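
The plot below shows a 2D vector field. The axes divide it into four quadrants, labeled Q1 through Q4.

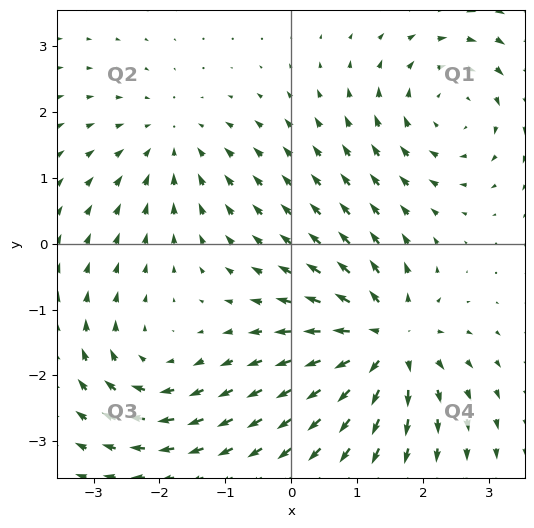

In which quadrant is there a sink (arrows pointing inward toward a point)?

Q2

The sink sits at approximately (-1.8, 1.6), which lies in quadrant Q2. The divergence there is about -3, negative as expected for a sink.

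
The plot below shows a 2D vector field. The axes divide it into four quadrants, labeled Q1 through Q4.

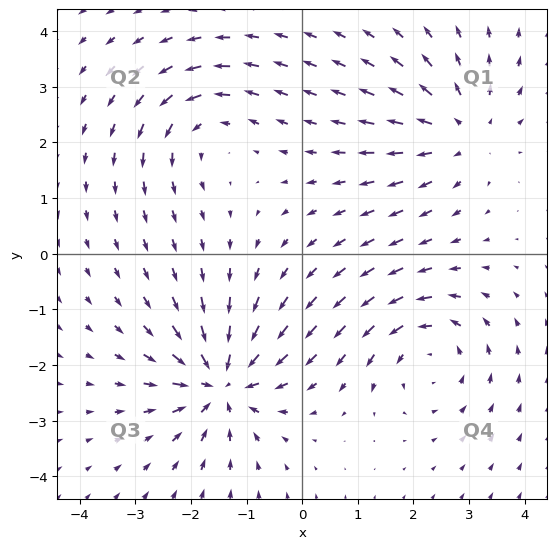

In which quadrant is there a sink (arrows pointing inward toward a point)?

The sink sits at approximately (-1.5, -2.3), which lies in quadrant Q3. The divergence there is about -6, negative as expected for a sink.

Q3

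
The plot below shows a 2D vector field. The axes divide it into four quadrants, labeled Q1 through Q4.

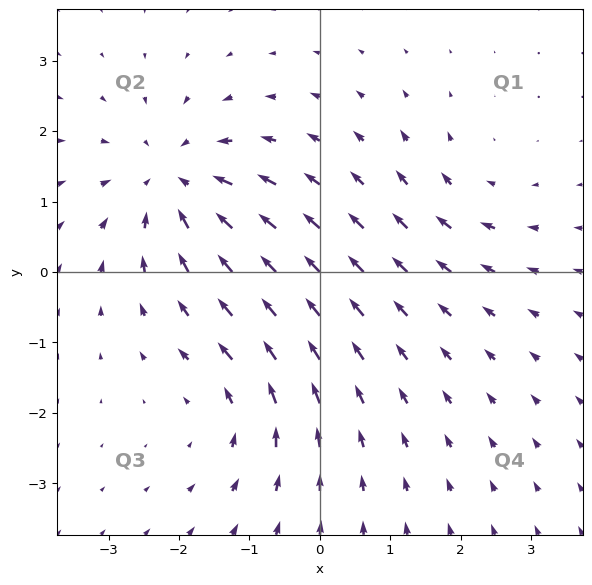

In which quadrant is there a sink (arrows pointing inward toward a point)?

Q2

The sink sits at approximately (-2.1, 1.3), which lies in quadrant Q2. The divergence there is about -5, negative as expected for a sink.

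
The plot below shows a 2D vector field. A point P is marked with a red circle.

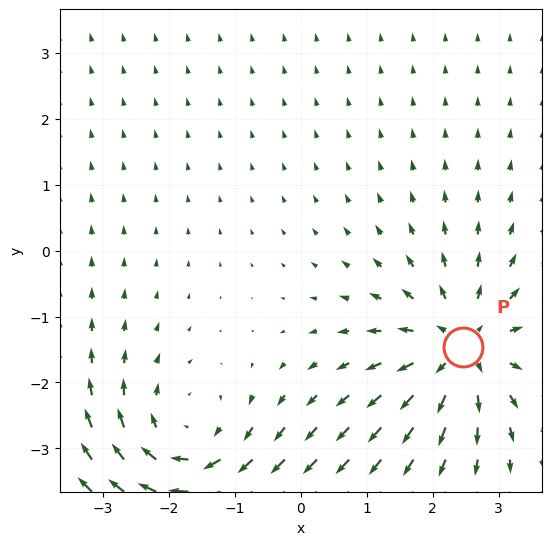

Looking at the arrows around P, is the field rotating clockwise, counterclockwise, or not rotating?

not rotating

Near P at (2.5, -1.5) the arrows show no circulation. The curl there is ≈0.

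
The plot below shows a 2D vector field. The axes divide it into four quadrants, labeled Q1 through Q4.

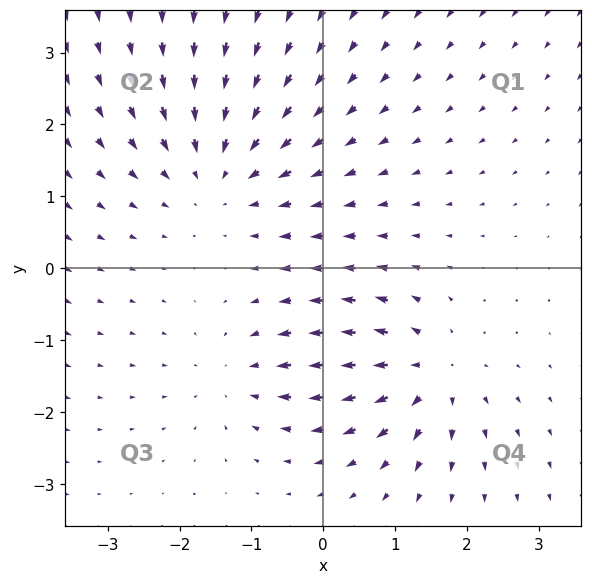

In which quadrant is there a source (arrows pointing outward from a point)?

Q4

The source sits at approximately (1.5, -1.5), which lies in quadrant Q4. The divergence there is about +5, positive as expected for a source.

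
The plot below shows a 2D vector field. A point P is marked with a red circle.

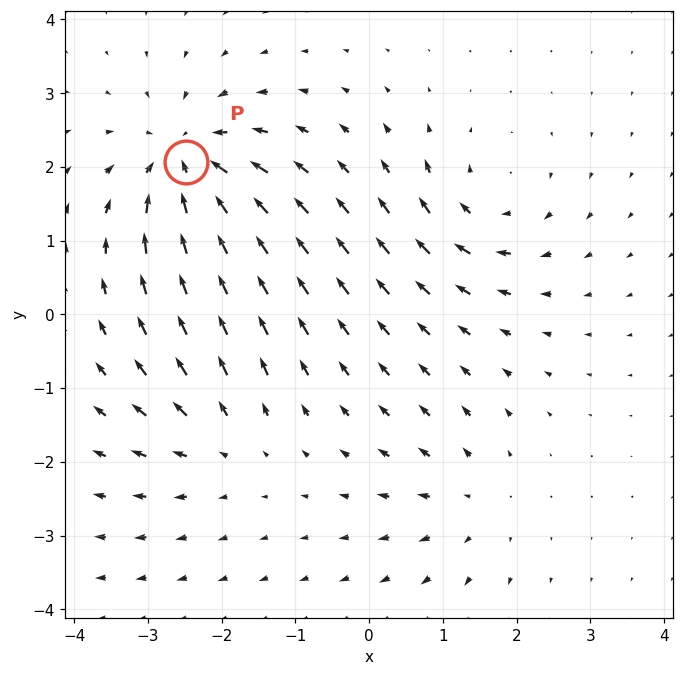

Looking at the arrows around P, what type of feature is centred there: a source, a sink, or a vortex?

At P (-2.5, 2.1) the arrows converge inward. Divergence about -6, curl ≈0 — negative divergence with near-zero curl is a sink.

sink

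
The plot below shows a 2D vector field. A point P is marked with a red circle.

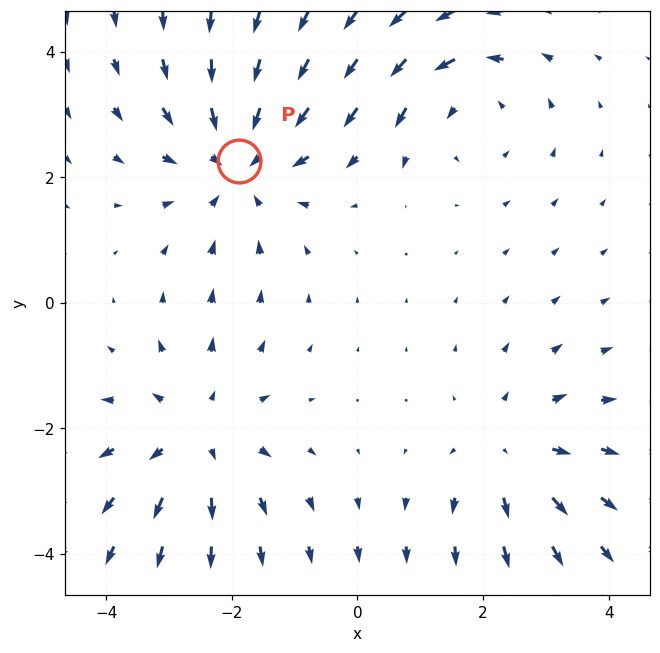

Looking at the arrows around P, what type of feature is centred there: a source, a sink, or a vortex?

sink

At P (-1.9, 2.3) the arrows converge inward. Divergence about -4, curl ≈0 — negative divergence with near-zero curl is a sink.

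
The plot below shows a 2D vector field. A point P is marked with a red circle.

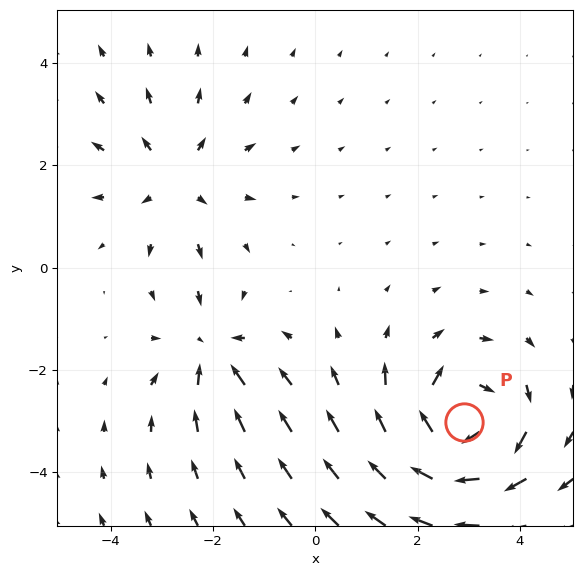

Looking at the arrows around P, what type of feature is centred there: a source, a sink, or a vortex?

At P (2.9, -3.0) the arrows circulate clockwise. Divergence ≈0, curl about -5 — near-zero divergence with nonzero curl is a vortex.

vortex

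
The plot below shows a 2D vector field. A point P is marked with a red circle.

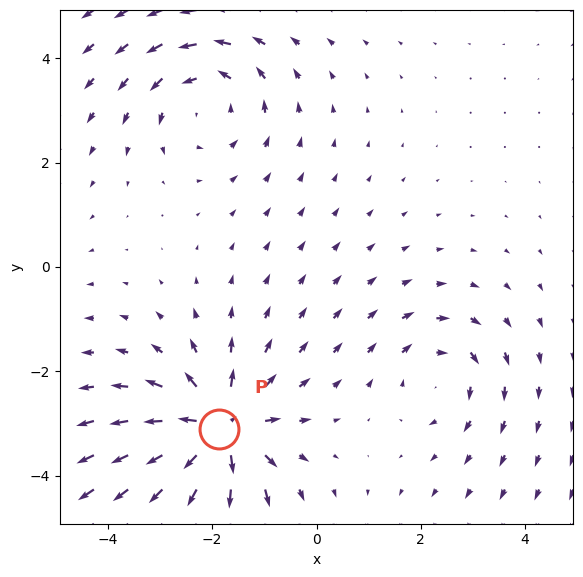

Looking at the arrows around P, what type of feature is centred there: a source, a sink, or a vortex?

source

At P (-1.9, -3.1) the arrows spread outward. Divergence about +6, curl ≈0 — positive divergence with near-zero curl is a source.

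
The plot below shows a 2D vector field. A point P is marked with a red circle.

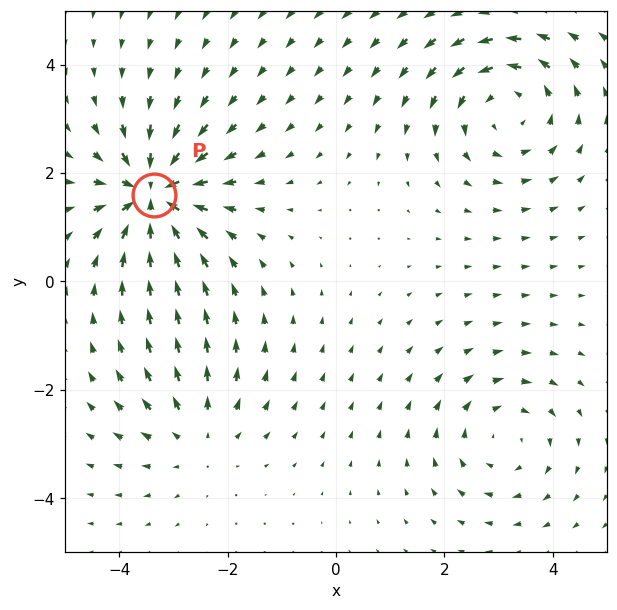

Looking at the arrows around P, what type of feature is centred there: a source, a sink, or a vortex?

sink

At P (-3.4, 1.6) the arrows converge inward. Divergence about -6, curl ≈0 — negative divergence with near-zero curl is a sink.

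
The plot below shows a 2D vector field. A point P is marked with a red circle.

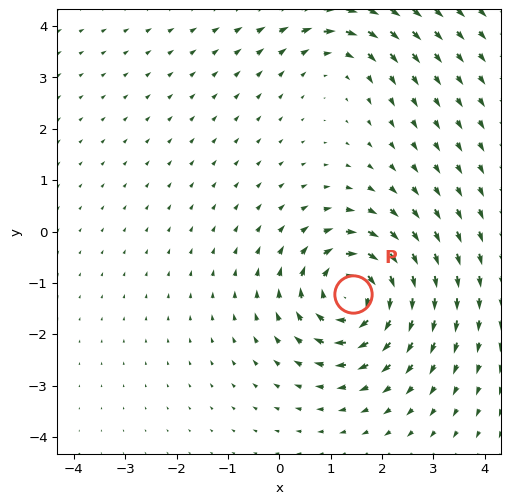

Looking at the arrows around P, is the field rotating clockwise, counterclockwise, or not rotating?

clockwise

Near P at (1.4, -1.2) the arrows circulate clockwise. The curl (z-component) there is about -5; negative curl means clockwise rotation.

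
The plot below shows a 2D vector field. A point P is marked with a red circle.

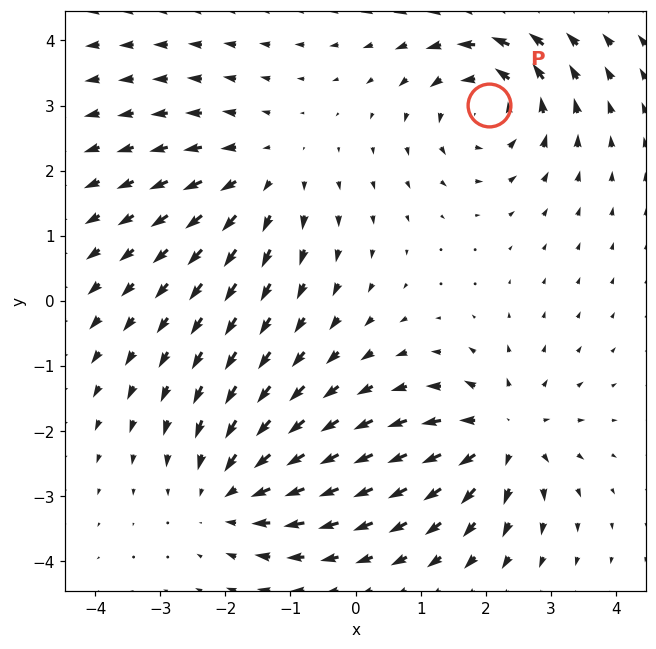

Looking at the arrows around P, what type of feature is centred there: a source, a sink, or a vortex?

vortex

At P (2.0, 3.0) the arrows circulate counterclockwise. Divergence ≈0, curl about +4 — near-zero divergence with nonzero curl is a vortex.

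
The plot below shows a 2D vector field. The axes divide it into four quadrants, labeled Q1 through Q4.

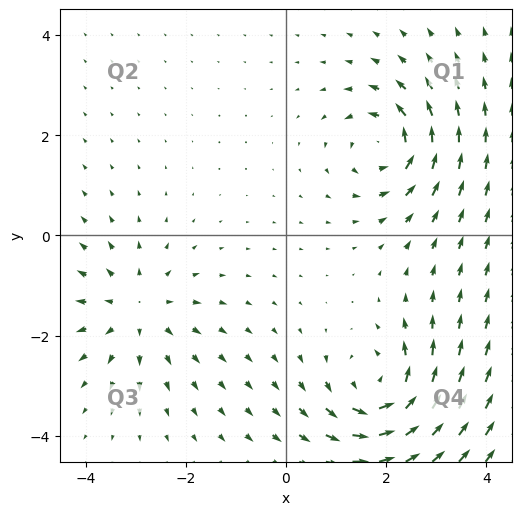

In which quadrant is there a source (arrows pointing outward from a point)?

The source sits at approximately (-3.0, -1.5), which lies in quadrant Q3. The divergence there is about +4, positive as expected for a source.

Q3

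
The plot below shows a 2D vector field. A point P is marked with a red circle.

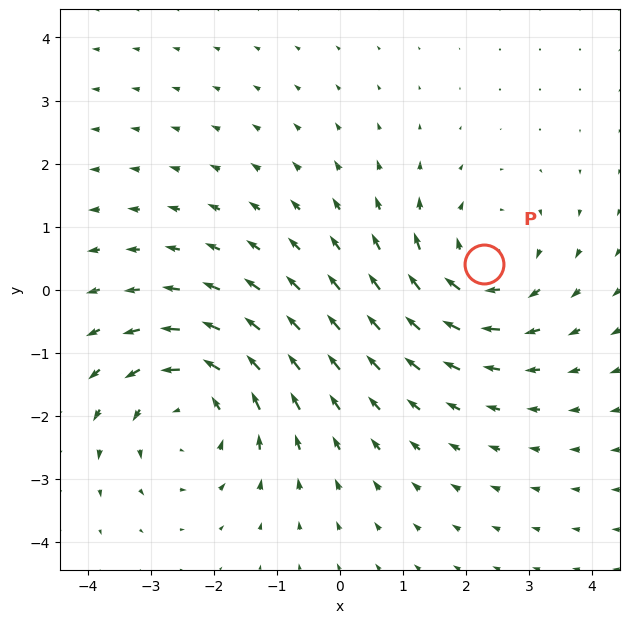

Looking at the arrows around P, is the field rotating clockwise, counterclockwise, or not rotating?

clockwise

Near P at (2.3, 0.4) the arrows circulate clockwise. The curl (z-component) there is about -3; negative curl means clockwise rotation.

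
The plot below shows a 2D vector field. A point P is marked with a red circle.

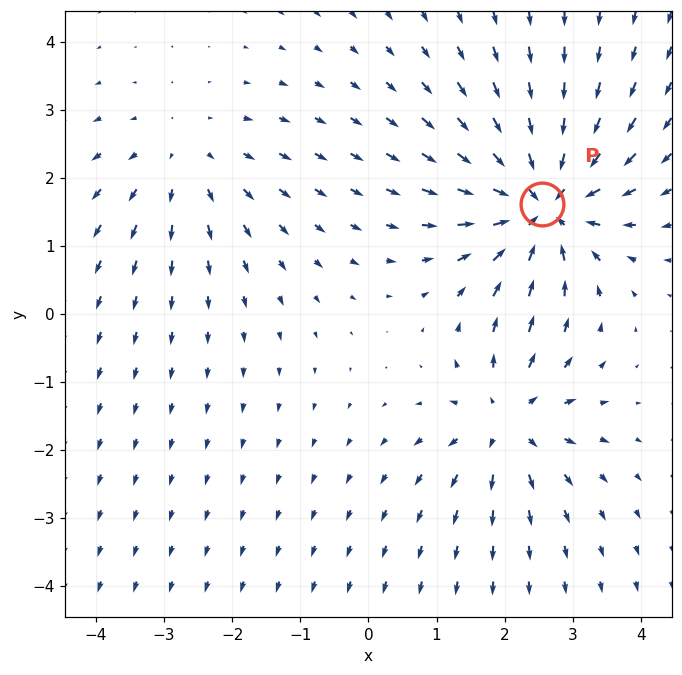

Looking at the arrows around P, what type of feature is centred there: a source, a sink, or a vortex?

sink

At P (2.5, 1.6) the arrows converge inward. Divergence about -6, curl ≈0 — negative divergence with near-zero curl is a sink.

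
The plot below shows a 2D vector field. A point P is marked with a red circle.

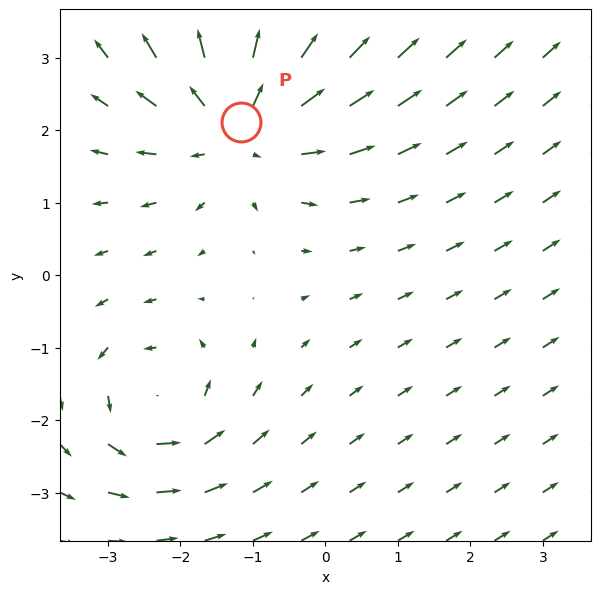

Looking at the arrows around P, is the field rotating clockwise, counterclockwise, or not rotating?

Near P at (-1.2, 2.1) the arrows show no circulation. The curl there is ≈0.

not rotating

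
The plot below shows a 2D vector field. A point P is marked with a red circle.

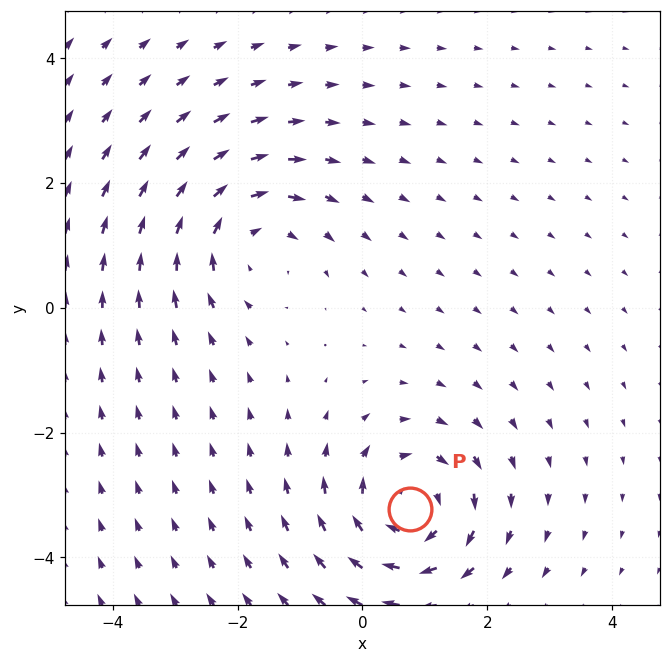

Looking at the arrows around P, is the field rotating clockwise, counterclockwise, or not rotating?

clockwise

Near P at (0.8, -3.2) the arrows circulate clockwise. The curl (z-component) there is about -4; negative curl means clockwise rotation.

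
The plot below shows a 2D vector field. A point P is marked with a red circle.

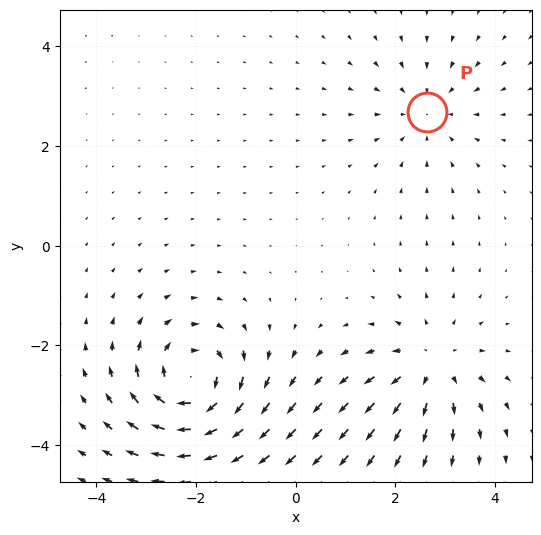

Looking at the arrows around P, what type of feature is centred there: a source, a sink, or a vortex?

At P (2.6, 2.7) the arrows converge inward. Divergence about -3, curl ≈0 — negative divergence with near-zero curl is a sink.

sink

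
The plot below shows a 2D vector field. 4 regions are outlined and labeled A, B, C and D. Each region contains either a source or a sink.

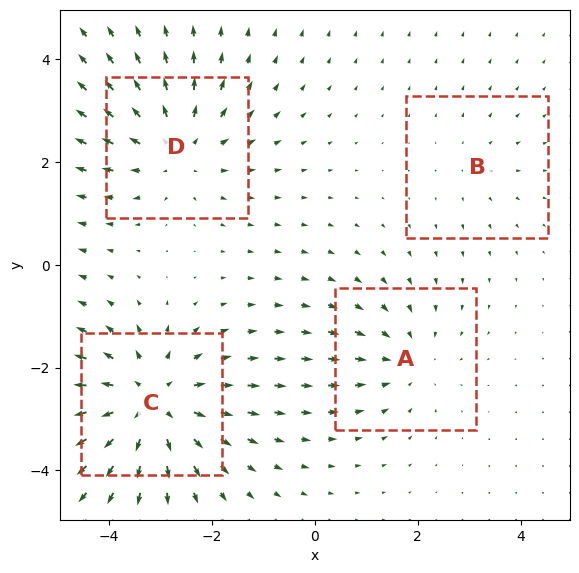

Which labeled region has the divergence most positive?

C

Divergence at each region's feature centre — A: about -3, B: about +2, C: about +5, D: about +4. Region C is most positive.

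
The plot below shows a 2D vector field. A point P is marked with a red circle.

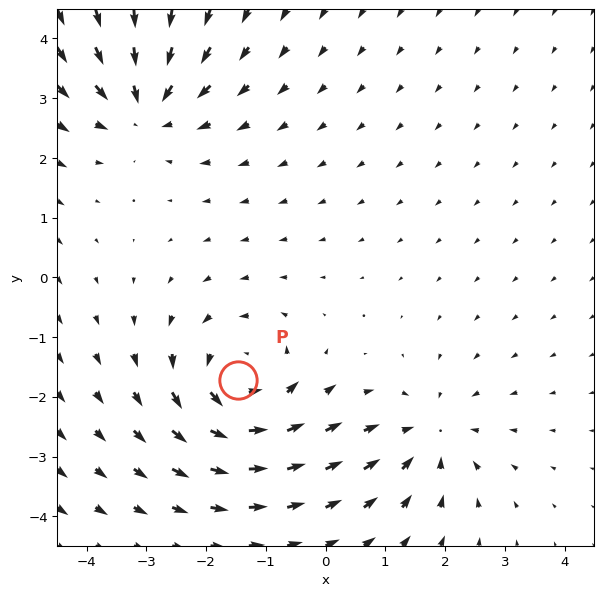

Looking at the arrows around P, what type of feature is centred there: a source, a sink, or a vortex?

vortex

At P (-1.5, -1.7) the arrows circulate counterclockwise. Divergence ≈0, curl about +6 — near-zero divergence with nonzero curl is a vortex.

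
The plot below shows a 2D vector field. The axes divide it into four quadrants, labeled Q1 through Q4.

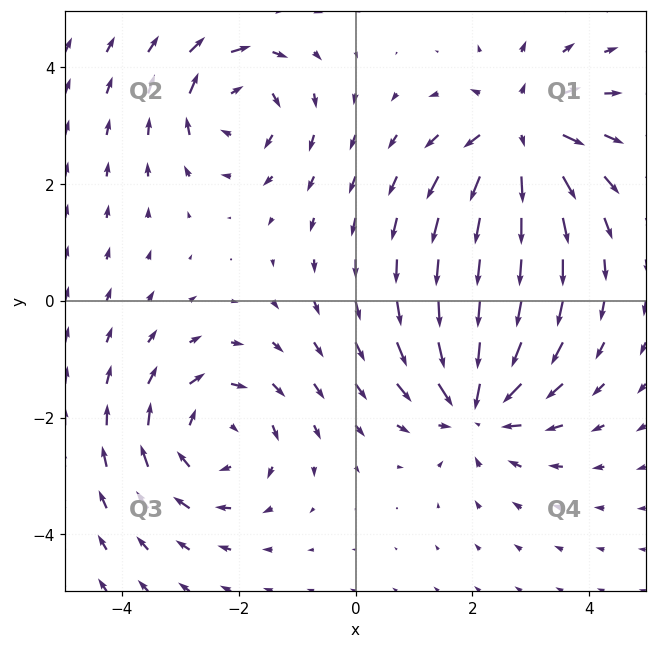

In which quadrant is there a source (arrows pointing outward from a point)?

The source sits at approximately (2.8, 2.9), which lies in quadrant Q1. The divergence there is about +5, positive as expected for a source.

Q1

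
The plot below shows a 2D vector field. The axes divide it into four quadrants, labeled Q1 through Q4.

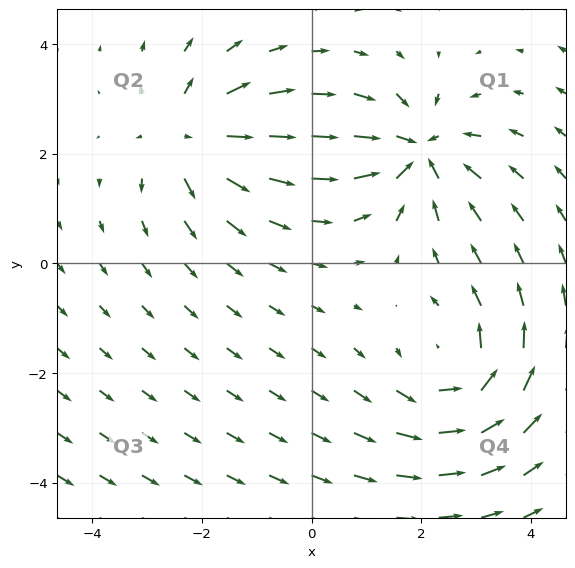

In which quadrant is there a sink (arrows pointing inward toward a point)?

The sink sits at approximately (1.9, 2.0), which lies in quadrant Q1. The divergence there is about -5, negative as expected for a sink.

Q1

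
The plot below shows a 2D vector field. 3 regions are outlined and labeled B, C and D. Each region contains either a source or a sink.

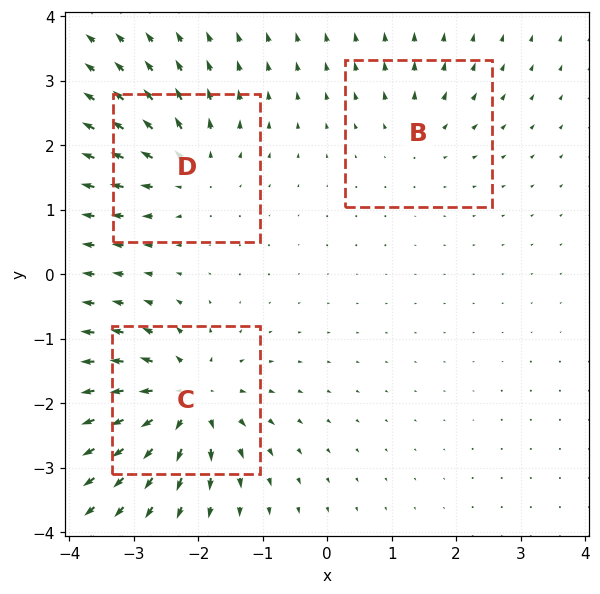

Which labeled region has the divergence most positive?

Divergence at each region's feature centre — B: about +3, C: about +6, D: about +4. Region C is most positive.

C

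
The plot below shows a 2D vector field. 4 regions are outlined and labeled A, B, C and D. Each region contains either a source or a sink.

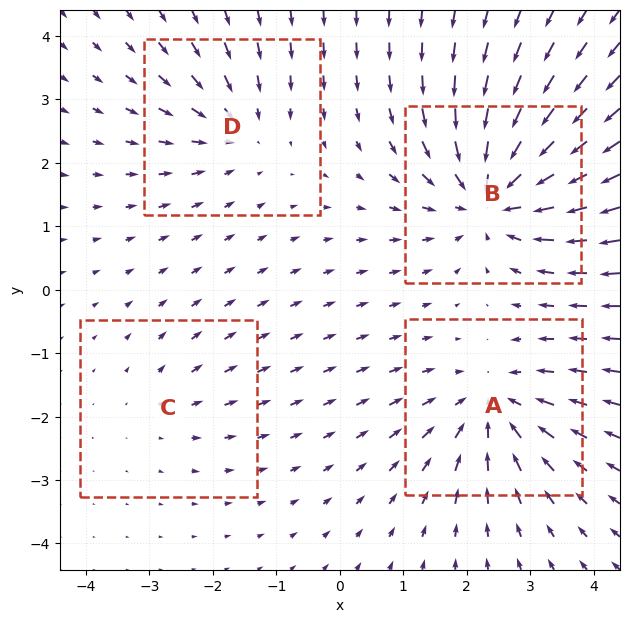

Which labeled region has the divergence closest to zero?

C

Divergence at each region's feature centre — A: about -5, B: about -7, C: about +2, D: about -4. Region C is closest to zero.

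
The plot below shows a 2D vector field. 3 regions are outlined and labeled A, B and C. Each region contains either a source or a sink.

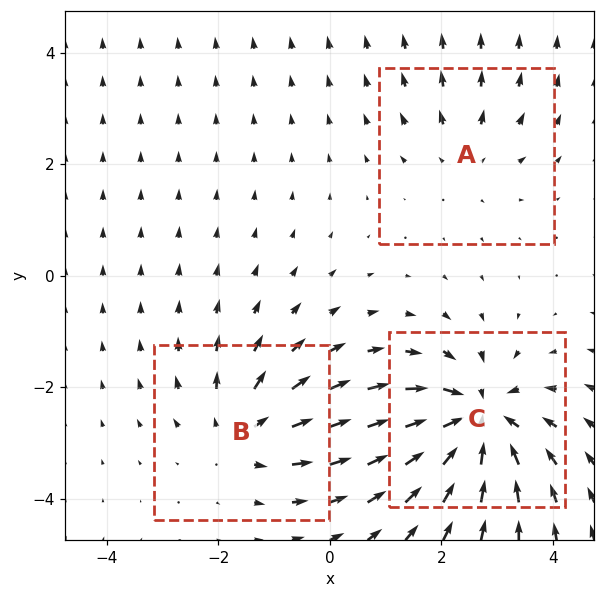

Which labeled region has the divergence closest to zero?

Divergence at each region's feature centre — A: about +2, B: about +3, C: about -6. Region A is closest to zero.

A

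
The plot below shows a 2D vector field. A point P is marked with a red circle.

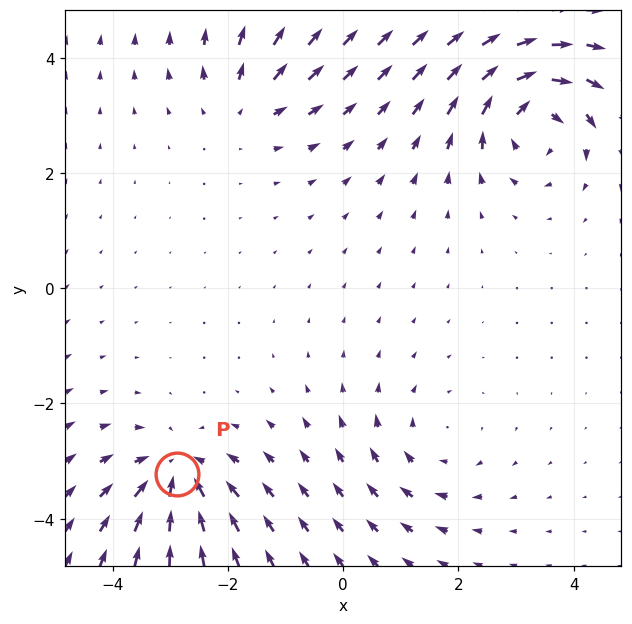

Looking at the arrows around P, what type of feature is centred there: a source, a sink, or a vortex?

sink

At P (-2.9, -3.2) the arrows converge inward. Divergence about -5, curl ≈0 — negative divergence with near-zero curl is a sink.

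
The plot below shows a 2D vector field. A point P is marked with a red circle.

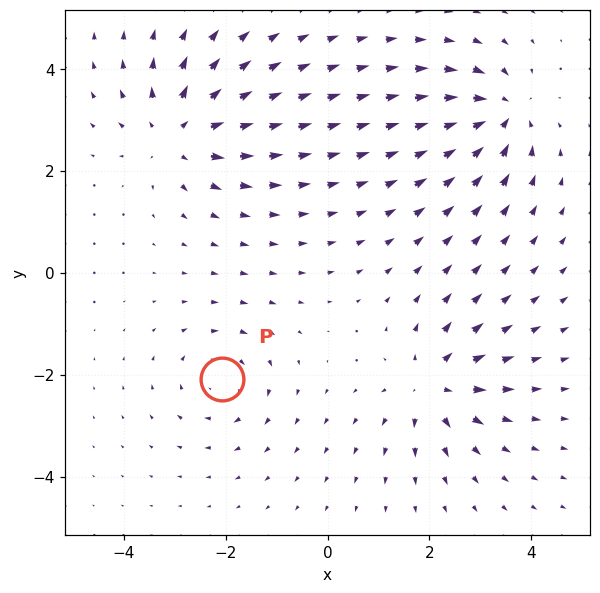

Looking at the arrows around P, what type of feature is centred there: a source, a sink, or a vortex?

At P (-2.1, -2.1) the arrows circulate clockwise. Divergence ≈0, curl about -4 — near-zero divergence with nonzero curl is a vortex.

vortex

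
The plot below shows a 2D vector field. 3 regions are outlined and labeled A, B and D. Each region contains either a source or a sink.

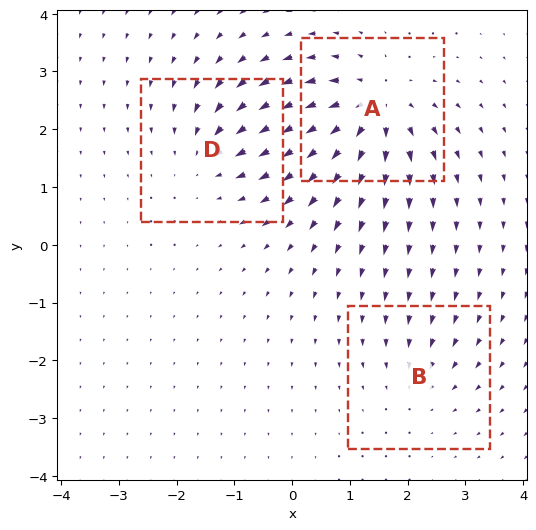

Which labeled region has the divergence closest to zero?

Divergence at each region's feature centre — A: about +5, B: about -2, D: about -3. Region B is closest to zero.

B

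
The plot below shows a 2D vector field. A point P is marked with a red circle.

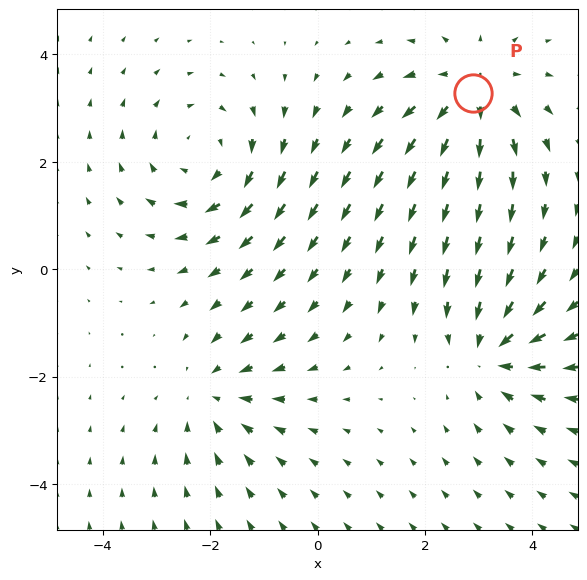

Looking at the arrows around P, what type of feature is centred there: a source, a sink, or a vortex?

At P (2.9, 3.3) the arrows spread outward. Divergence about +3, curl ≈0 — positive divergence with near-zero curl is a source.

source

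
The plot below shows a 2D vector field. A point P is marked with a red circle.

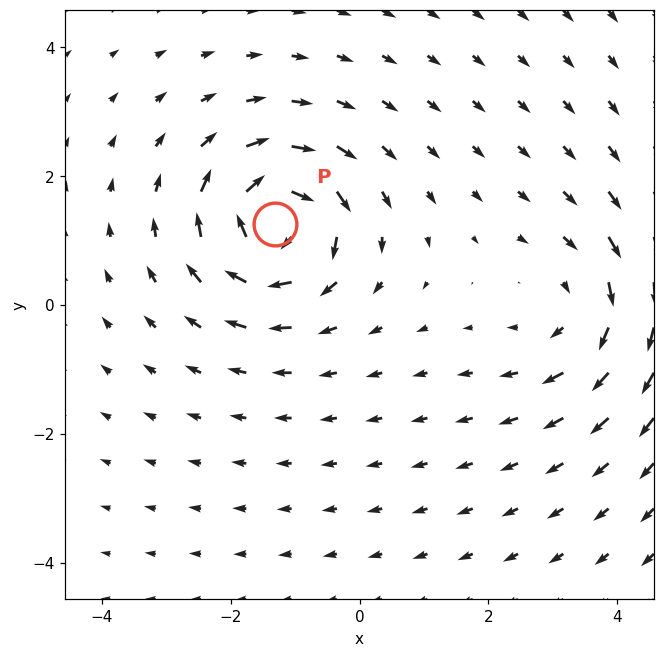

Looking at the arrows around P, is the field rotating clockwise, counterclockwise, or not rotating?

Near P at (-1.3, 1.3) the arrows circulate clockwise. The curl (z-component) there is about -7; negative curl means clockwise rotation.

clockwise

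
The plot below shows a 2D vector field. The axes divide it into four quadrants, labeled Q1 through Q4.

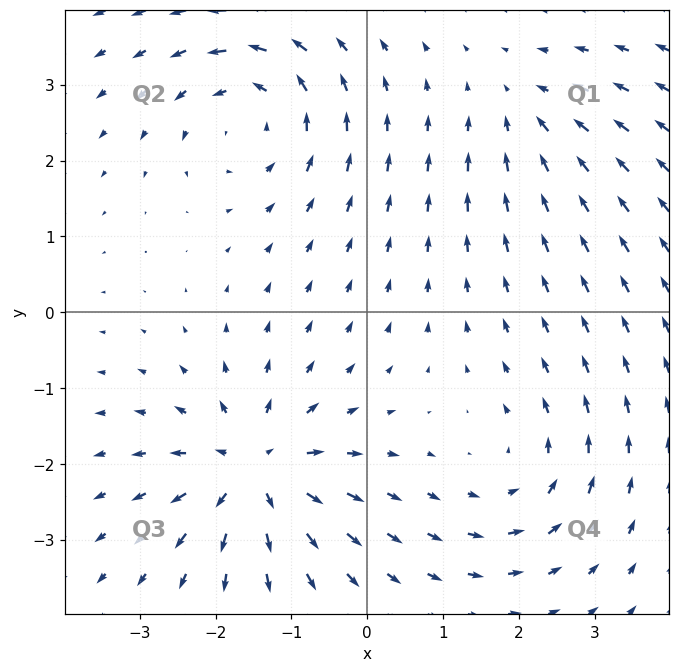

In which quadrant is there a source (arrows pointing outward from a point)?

The source sits at approximately (-1.5, -2.1), which lies in quadrant Q3. The divergence there is about +6, positive as expected for a source.

Q3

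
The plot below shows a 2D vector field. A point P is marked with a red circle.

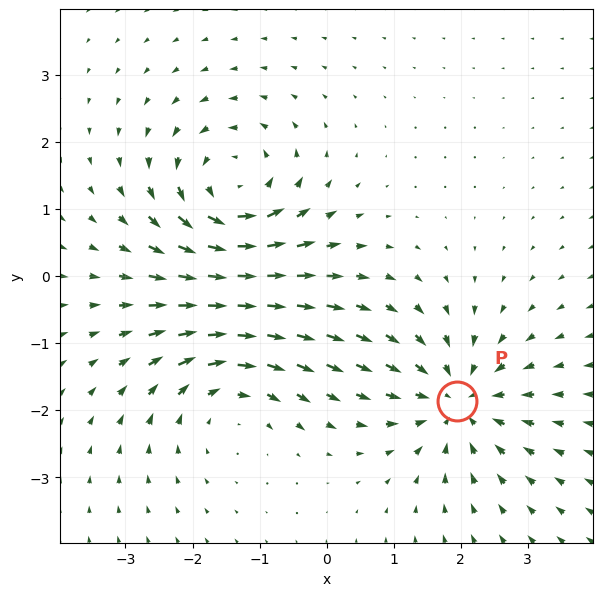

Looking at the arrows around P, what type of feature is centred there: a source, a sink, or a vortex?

At P (1.9, -1.9) the arrows converge inward. Divergence about -4, curl ≈0 — negative divergence with near-zero curl is a sink.

sink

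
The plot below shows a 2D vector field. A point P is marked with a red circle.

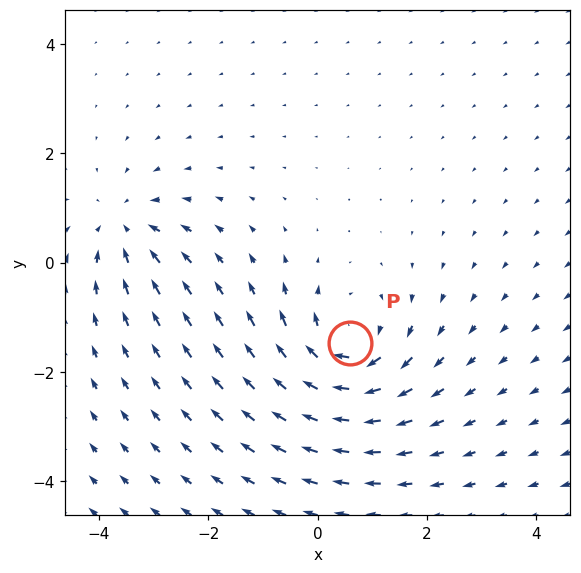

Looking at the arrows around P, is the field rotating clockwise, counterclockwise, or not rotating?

Near P at (0.6, -1.5) the arrows circulate clockwise. The curl (z-component) there is about -4; negative curl means clockwise rotation.

clockwise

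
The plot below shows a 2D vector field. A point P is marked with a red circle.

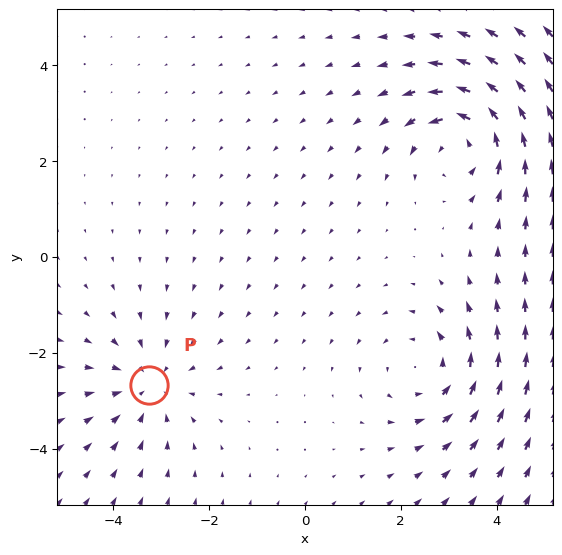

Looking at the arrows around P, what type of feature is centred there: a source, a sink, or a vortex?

sink

At P (-3.3, -2.7) the arrows converge inward. Divergence about -2, curl ≈0 — negative divergence with near-zero curl is a sink.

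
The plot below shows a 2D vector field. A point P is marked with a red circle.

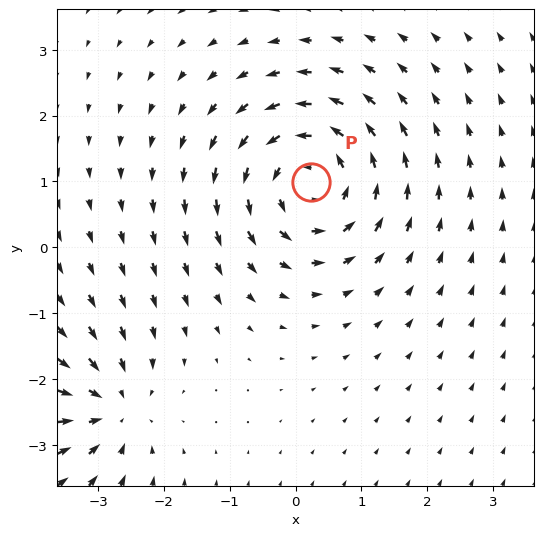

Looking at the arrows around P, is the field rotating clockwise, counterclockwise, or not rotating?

Near P at (0.2, 1.0) the arrows circulate counterclockwise. The curl (z-component) there is about +4; positive curl means counterclockwise rotation.

counterclockwise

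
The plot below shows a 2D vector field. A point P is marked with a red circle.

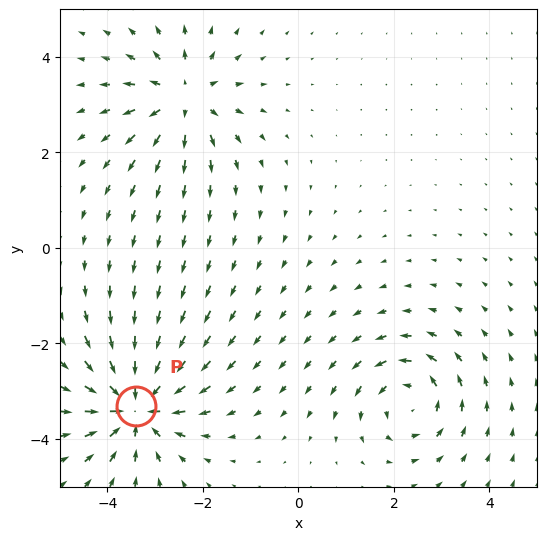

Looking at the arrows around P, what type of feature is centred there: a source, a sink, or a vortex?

At P (-3.4, -3.3) the arrows converge inward. Divergence about -6, curl ≈0 — negative divergence with near-zero curl is a sink.

sink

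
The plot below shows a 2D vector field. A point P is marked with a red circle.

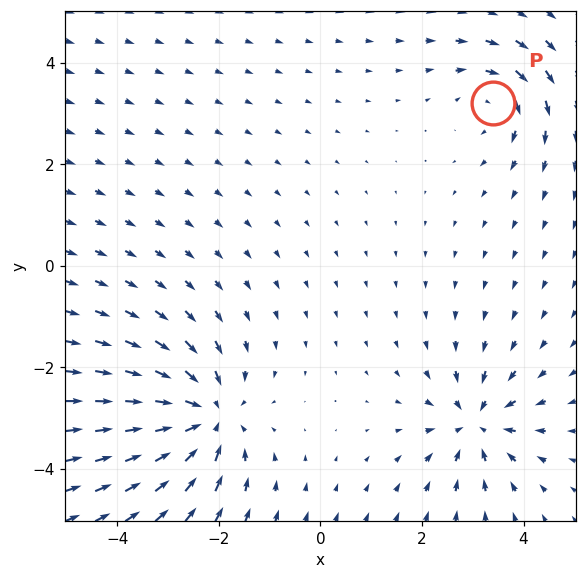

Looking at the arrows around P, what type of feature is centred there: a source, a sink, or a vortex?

At P (3.4, 3.2) the arrows circulate clockwise. Divergence ≈0, curl about -3 — near-zero divergence with nonzero curl is a vortex.

vortex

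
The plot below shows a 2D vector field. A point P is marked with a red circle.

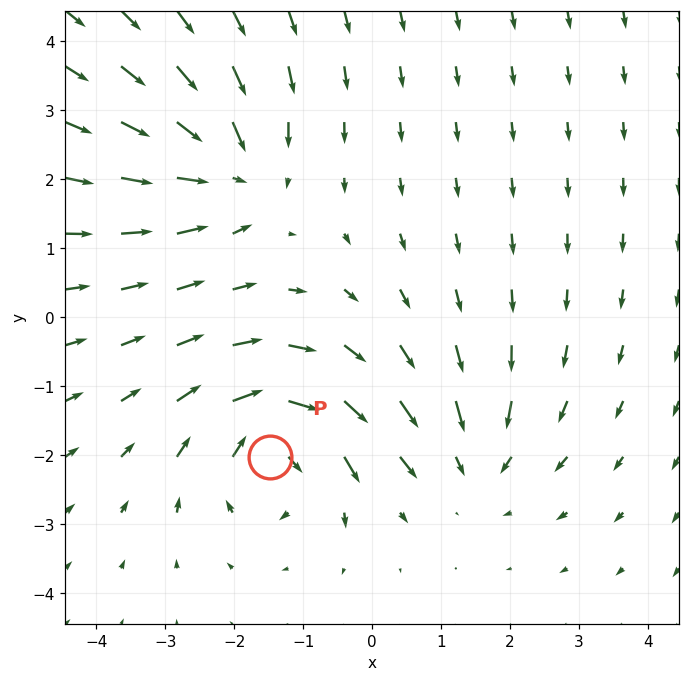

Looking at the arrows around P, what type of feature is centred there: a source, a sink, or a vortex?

At P (-1.5, -2.0) the arrows circulate clockwise. Divergence ≈0, curl about -6 — near-zero divergence with nonzero curl is a vortex.

vortex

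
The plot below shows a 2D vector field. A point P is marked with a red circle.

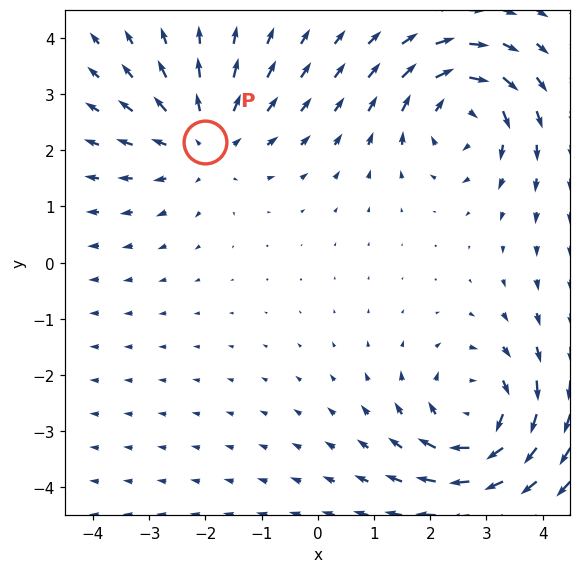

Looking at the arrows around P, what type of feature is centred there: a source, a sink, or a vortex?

At P (-2.0, 2.2) the arrows spread outward. Divergence about +2, curl ≈0 — positive divergence with near-zero curl is a source.

source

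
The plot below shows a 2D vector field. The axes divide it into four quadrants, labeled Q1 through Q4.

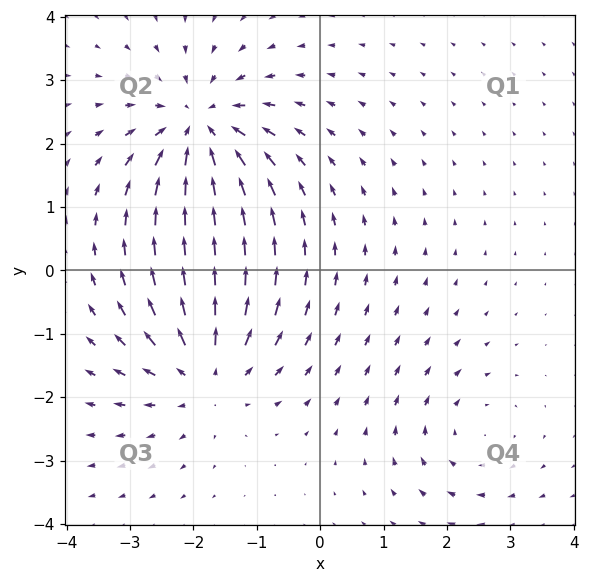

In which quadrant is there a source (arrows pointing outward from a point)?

The source sits at approximately (-1.8, -1.6), which lies in quadrant Q3. The divergence there is about +4, positive as expected for a source.

Q3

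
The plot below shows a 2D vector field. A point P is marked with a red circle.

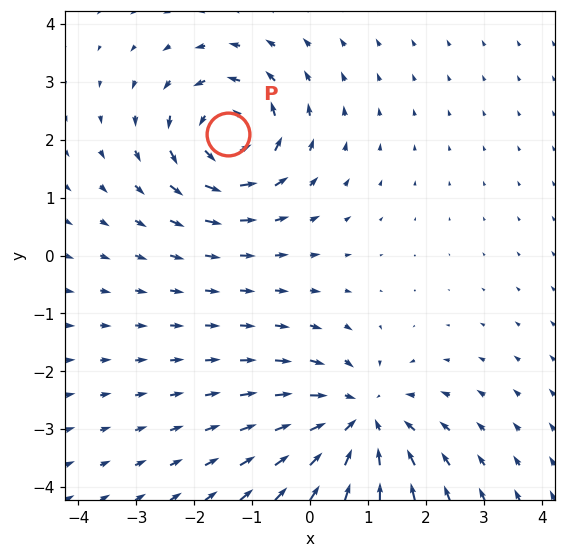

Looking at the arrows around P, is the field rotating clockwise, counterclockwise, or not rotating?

counterclockwise

Near P at (-1.4, 2.1) the arrows circulate counterclockwise. The curl (z-component) there is about +4; positive curl means counterclockwise rotation.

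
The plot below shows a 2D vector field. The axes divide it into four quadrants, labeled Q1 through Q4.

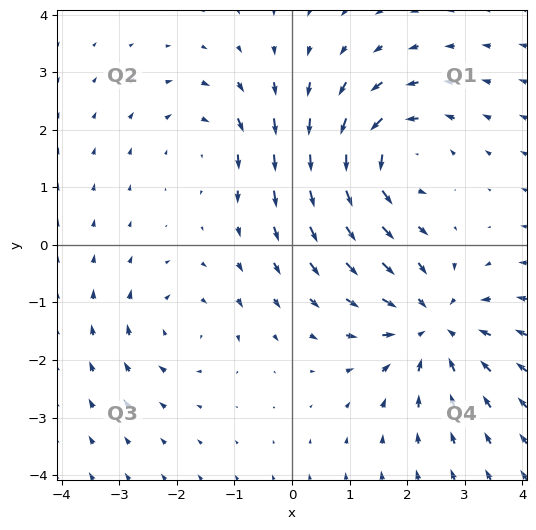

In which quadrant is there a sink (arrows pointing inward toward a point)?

The sink sits at approximately (2.4, -1.4), which lies in quadrant Q4. The divergence there is about -5, negative as expected for a sink.

Q4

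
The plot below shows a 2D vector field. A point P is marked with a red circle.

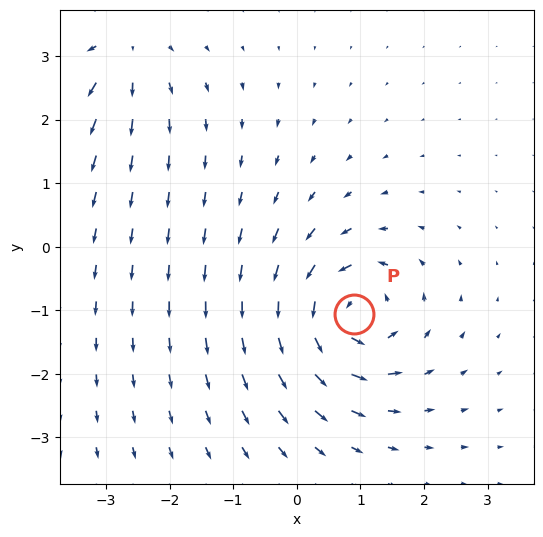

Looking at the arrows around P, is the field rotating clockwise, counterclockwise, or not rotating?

Near P at (0.9, -1.1) the arrows circulate counterclockwise. The curl (z-component) there is about +6; positive curl means counterclockwise rotation.

counterclockwise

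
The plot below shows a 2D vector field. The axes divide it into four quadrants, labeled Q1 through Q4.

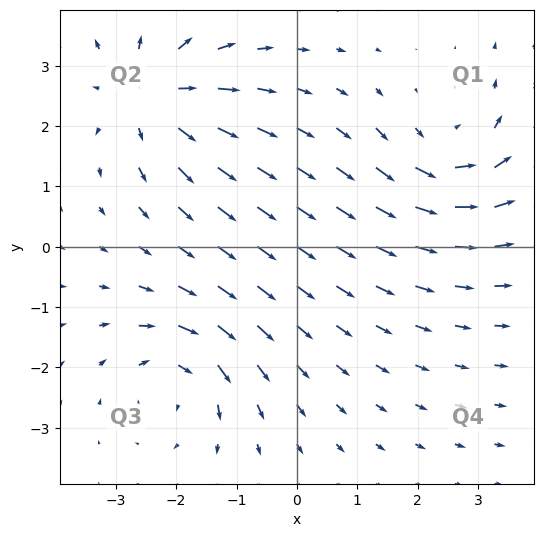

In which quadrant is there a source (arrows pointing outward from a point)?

The source sits at approximately (-2.4, 2.5), which lies in quadrant Q2. The divergence there is about +5, positive as expected for a source.

Q2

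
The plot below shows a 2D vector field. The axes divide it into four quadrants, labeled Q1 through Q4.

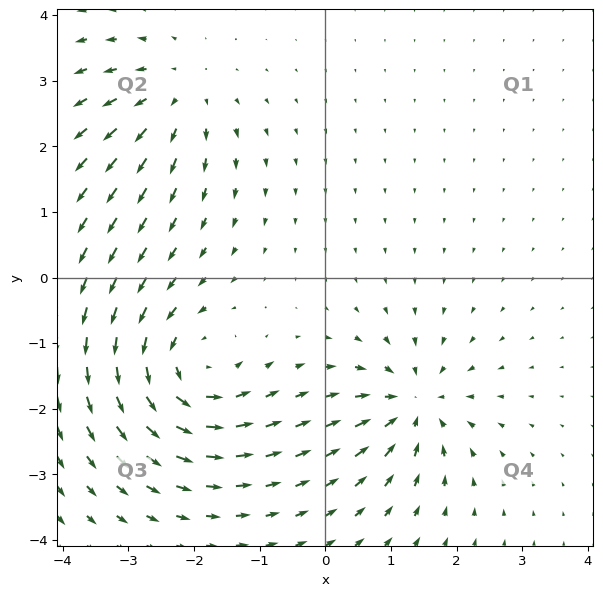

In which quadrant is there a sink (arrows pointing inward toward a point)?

Q4

The sink sits at approximately (1.3, -1.9), which lies in quadrant Q4. The divergence there is about -5, negative as expected for a sink.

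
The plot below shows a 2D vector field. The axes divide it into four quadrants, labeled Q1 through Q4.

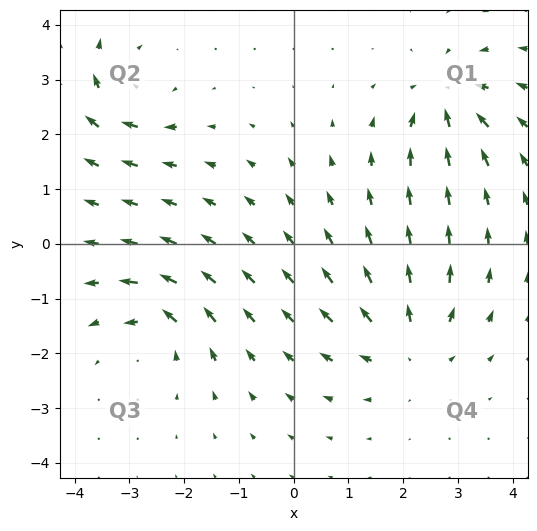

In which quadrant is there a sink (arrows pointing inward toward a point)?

Q1

The sink sits at approximately (2.8, 2.6), which lies in quadrant Q1. The divergence there is about -5, negative as expected for a sink.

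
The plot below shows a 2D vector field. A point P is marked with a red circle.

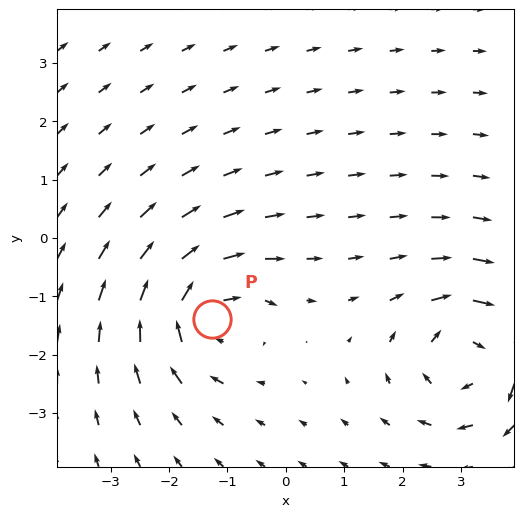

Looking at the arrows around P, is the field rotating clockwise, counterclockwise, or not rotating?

clockwise

Near P at (-1.3, -1.4) the arrows circulate clockwise. The curl (z-component) there is about -5; negative curl means clockwise rotation.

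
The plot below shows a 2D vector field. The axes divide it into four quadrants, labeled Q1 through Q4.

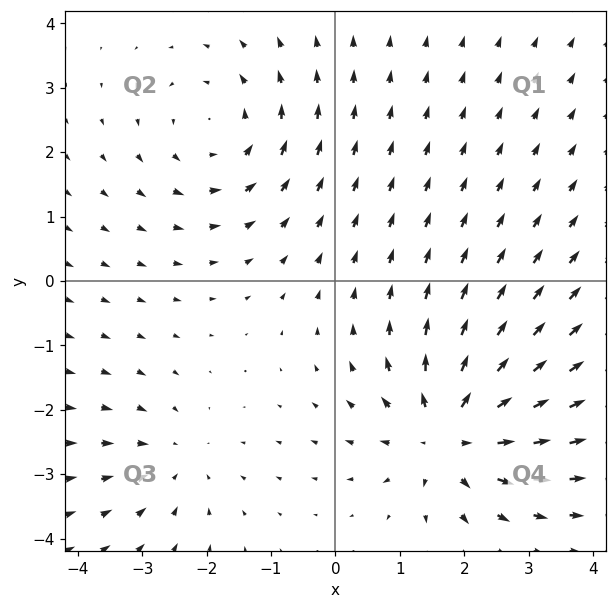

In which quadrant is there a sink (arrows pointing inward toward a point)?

Q3

The sink sits at approximately (-2.5, -2.8), which lies in quadrant Q3. The divergence there is about -3, negative as expected for a sink.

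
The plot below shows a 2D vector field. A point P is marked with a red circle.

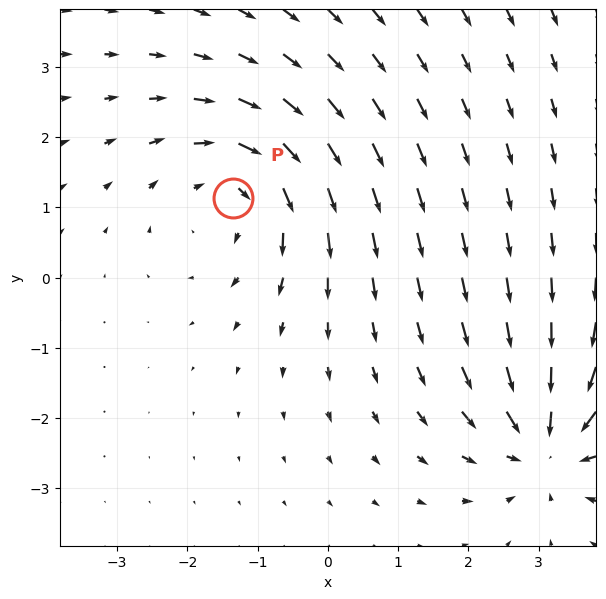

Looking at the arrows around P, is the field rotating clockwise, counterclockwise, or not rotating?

clockwise

Near P at (-1.4, 1.1) the arrows circulate clockwise. The curl (z-component) there is about -3; negative curl means clockwise rotation.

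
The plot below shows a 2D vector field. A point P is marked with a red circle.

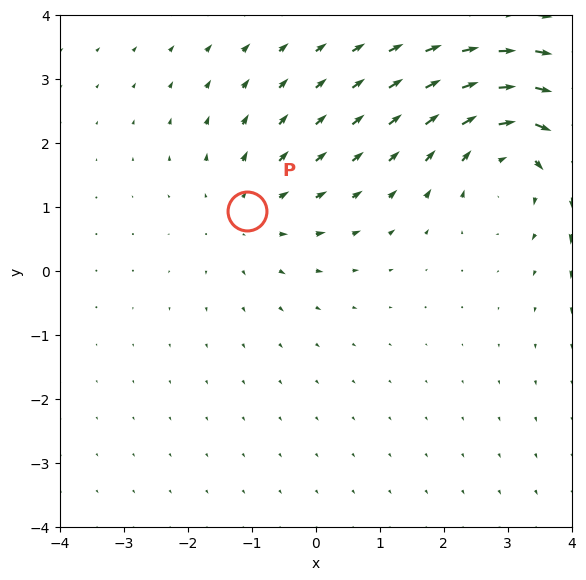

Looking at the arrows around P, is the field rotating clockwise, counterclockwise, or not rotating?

Near P at (-1.1, 0.9) the arrows show no circulation. The curl there is ≈0.

not rotating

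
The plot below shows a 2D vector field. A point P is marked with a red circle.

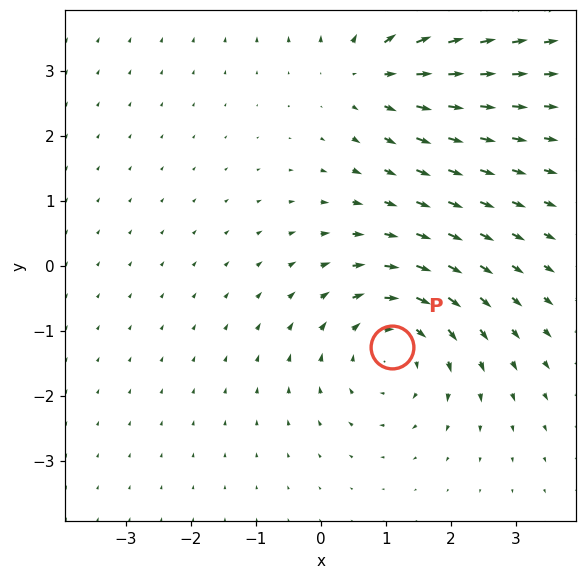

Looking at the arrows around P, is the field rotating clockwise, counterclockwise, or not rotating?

Near P at (1.1, -1.2) the arrows circulate clockwise. The curl (z-component) there is about -3; negative curl means clockwise rotation.

clockwise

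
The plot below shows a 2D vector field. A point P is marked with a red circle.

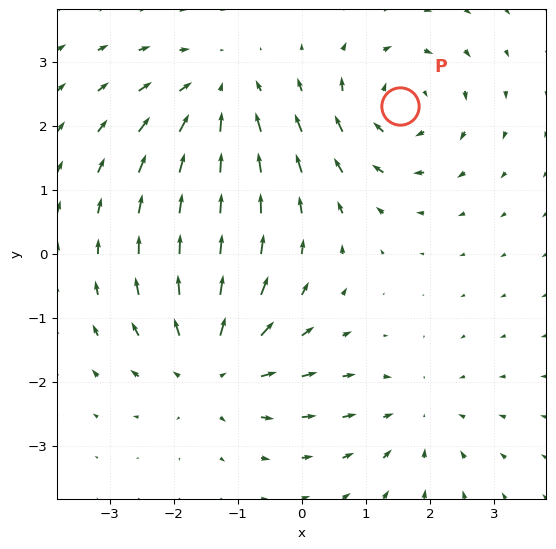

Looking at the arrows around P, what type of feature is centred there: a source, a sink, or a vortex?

At P (1.5, 2.3) the arrows circulate clockwise. Divergence ≈0, curl about -5 — near-zero divergence with nonzero curl is a vortex.

vortex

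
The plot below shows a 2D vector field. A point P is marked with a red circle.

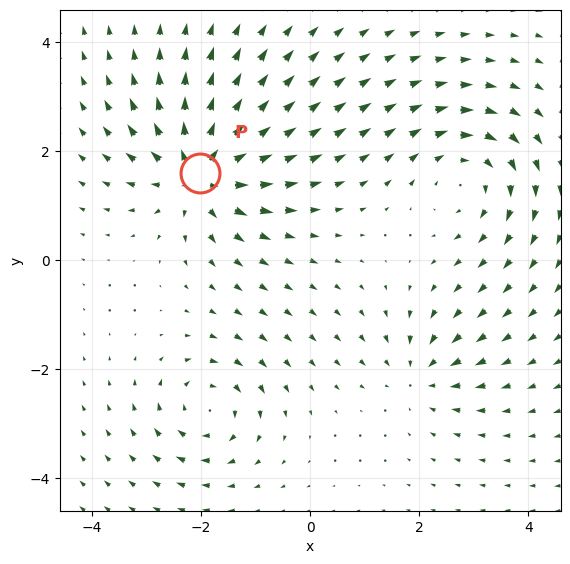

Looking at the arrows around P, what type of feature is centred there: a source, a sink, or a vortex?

At P (-2.0, 1.6) the arrows spread outward. Divergence about +6, curl ≈0 — positive divergence with near-zero curl is a source.

source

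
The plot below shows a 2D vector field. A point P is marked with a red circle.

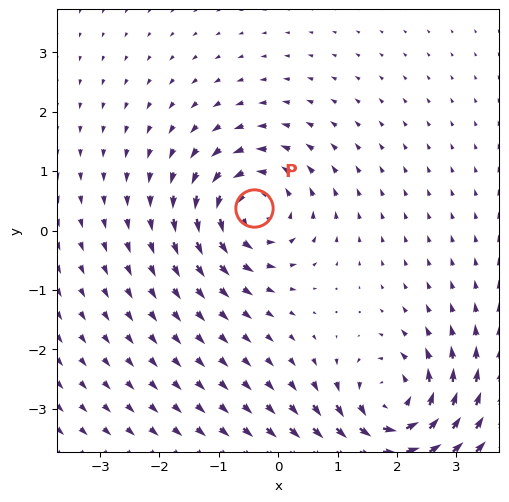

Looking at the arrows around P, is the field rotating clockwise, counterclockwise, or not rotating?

Near P at (-0.4, 0.4) the arrows circulate counterclockwise. The curl (z-component) there is about +4; positive curl means counterclockwise rotation.

counterclockwise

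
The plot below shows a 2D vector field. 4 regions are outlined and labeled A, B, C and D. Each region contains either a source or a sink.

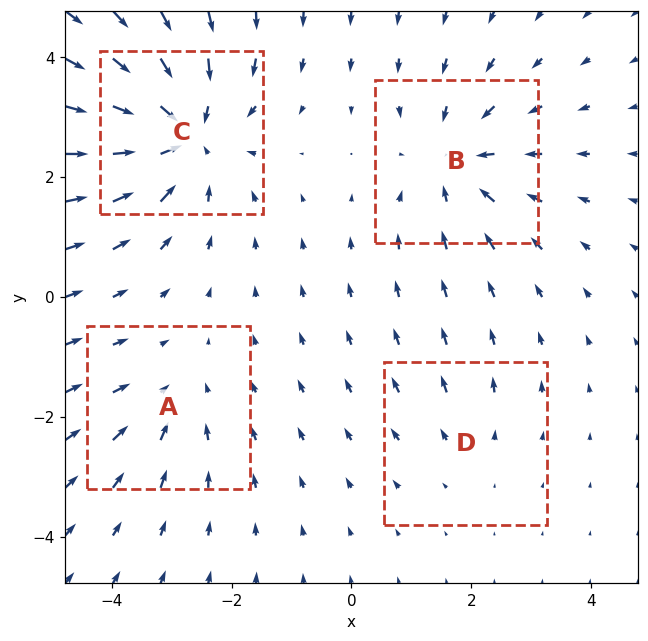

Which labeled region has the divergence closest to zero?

D

Divergence at each region's feature centre — A: about -3, B: about -5, C: about -7, D: about +2. Region D is closest to zero.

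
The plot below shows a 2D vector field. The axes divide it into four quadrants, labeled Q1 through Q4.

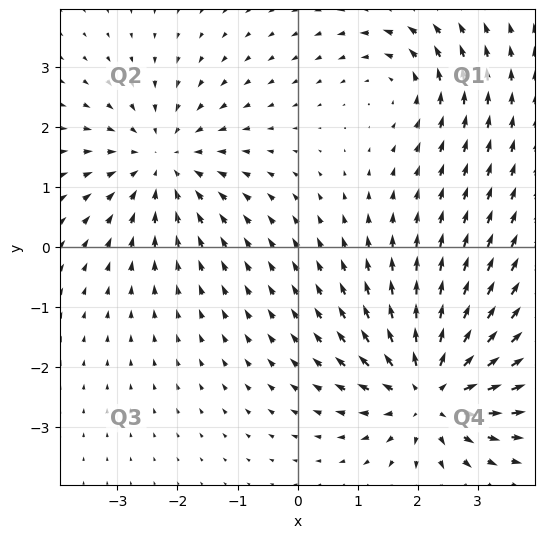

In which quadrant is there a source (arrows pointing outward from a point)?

The source sits at approximately (2.2, -2.4), which lies in quadrant Q4. The divergence there is about +5, positive as expected for a source.

Q4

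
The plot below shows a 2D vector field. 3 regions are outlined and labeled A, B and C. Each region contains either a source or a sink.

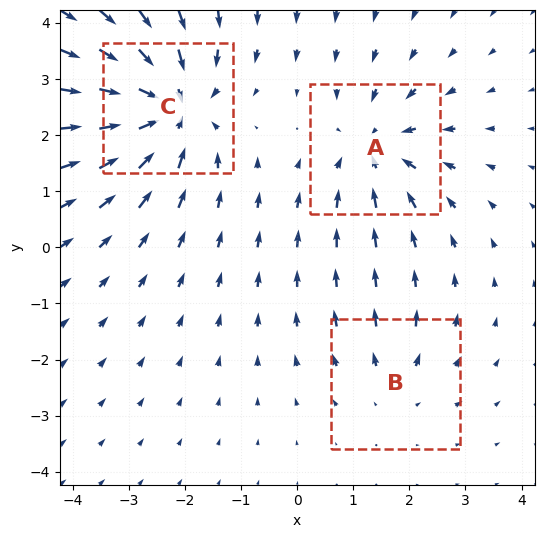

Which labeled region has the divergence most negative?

C

Divergence at each region's feature centre — A: about -3, B: about +2, C: about -5. Region C is most negative.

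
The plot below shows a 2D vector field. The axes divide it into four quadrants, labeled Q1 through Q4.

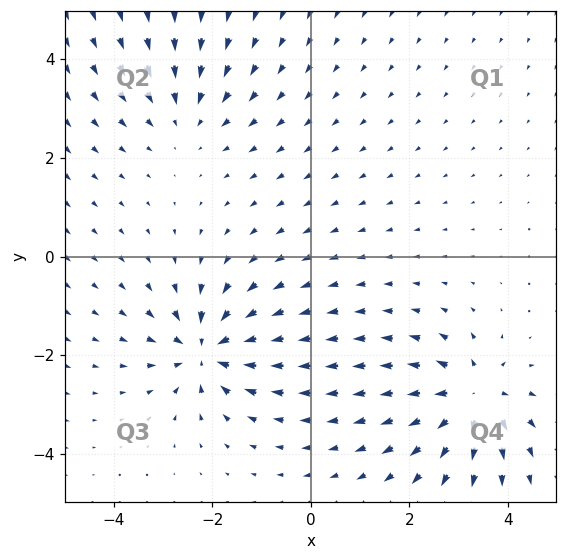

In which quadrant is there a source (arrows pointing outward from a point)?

Q4

The source sits at approximately (3.3, -2.9), which lies in quadrant Q4. The divergence there is about +6, positive as expected for a source.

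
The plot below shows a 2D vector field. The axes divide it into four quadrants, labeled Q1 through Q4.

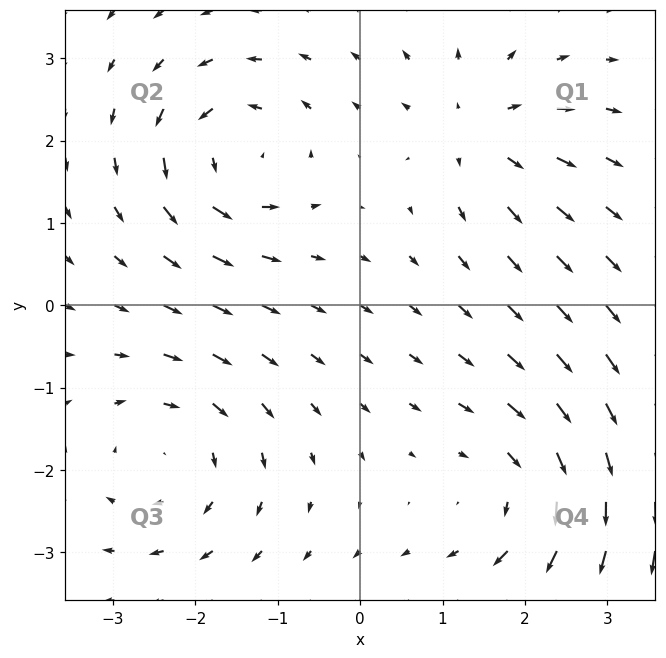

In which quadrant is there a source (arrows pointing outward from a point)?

Q1

The source sits at approximately (1.4, 2.1), which lies in quadrant Q1. The divergence there is about +5, positive as expected for a source.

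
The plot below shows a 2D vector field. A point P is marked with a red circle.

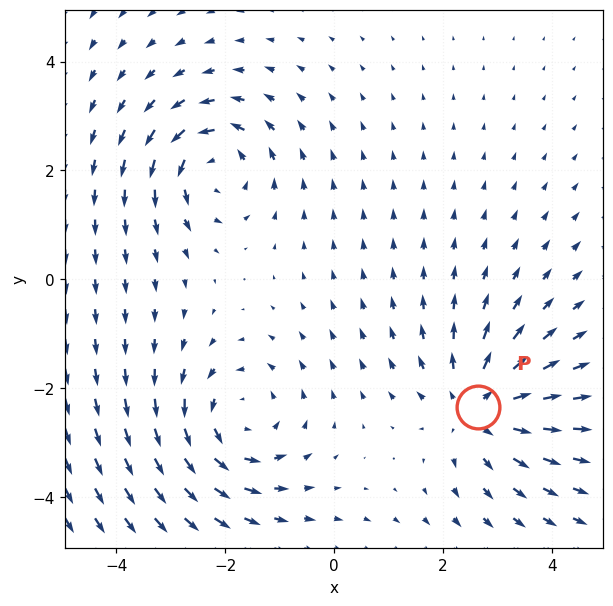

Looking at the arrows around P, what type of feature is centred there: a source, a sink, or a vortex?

source

At P (2.7, -2.4) the arrows spread outward. Divergence about +4, curl ≈0 — positive divergence with near-zero curl is a source.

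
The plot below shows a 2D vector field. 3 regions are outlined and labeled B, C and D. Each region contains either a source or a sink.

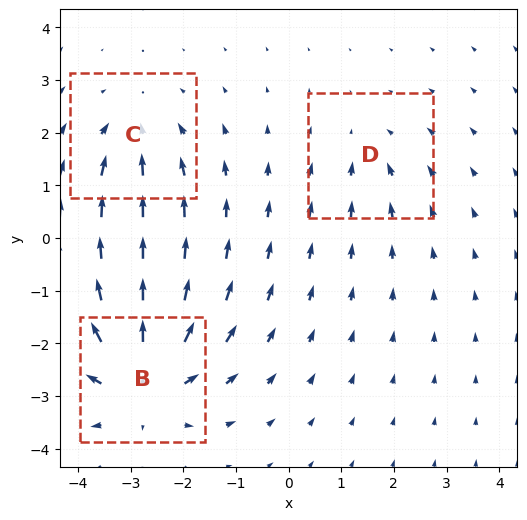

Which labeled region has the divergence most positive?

Divergence at each region's feature centre — B: about +5, C: about -3, D: about -2. Region B is most positive.

B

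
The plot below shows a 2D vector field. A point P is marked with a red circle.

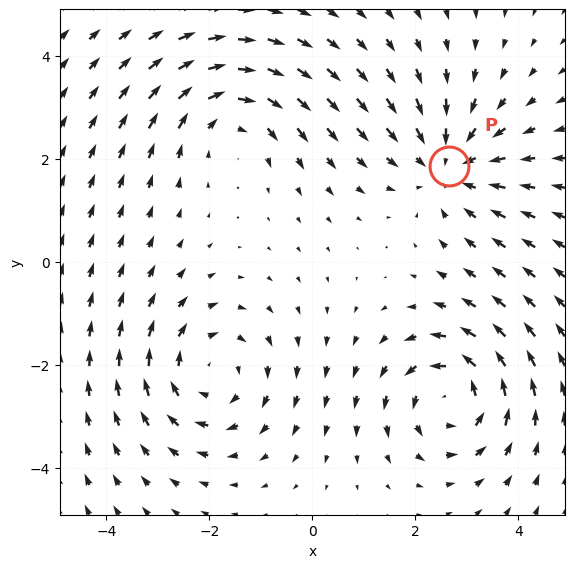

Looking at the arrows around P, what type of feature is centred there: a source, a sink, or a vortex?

sink

At P (2.7, 1.9) the arrows converge inward. Divergence about -3, curl ≈0 — negative divergence with near-zero curl is a sink.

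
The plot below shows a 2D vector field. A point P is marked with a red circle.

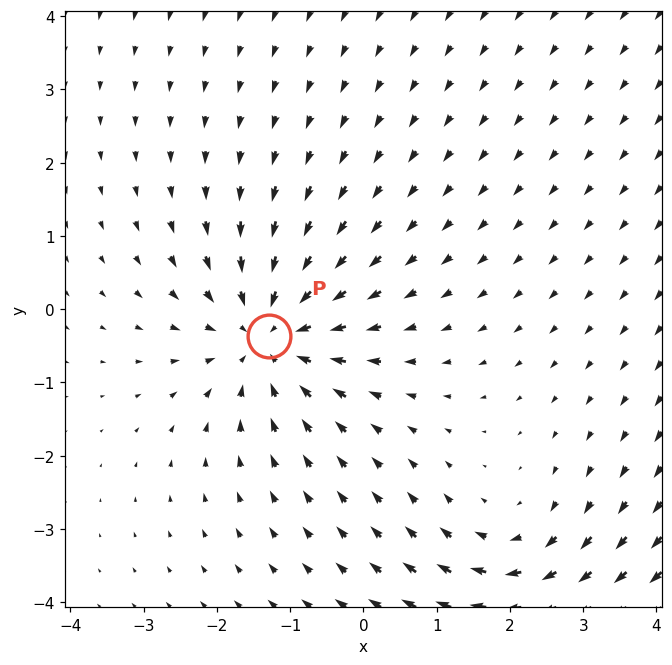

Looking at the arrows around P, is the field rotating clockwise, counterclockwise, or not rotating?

Near P at (-1.3, -0.4) the arrows show no circulation. The curl there is ≈0.

not rotating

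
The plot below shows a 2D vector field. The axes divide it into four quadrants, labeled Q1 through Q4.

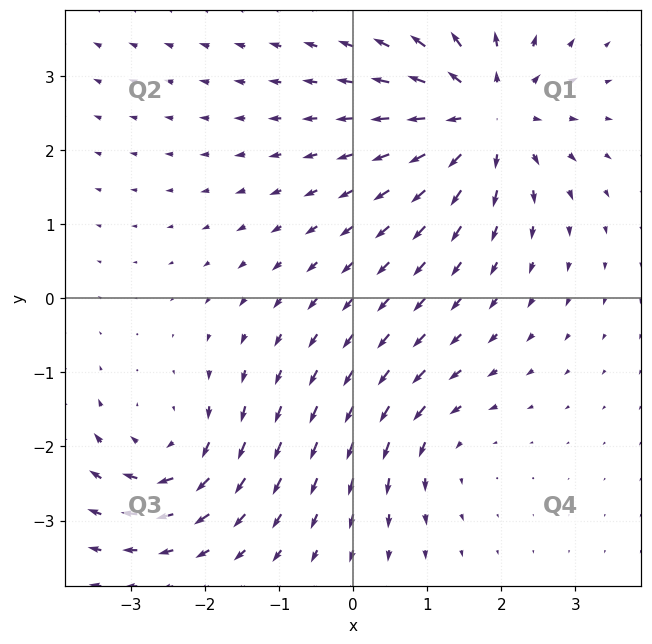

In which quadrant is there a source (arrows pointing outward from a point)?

Q1

The source sits at approximately (1.8, 2.5), which lies in quadrant Q1. The divergence there is about +6, positive as expected for a source.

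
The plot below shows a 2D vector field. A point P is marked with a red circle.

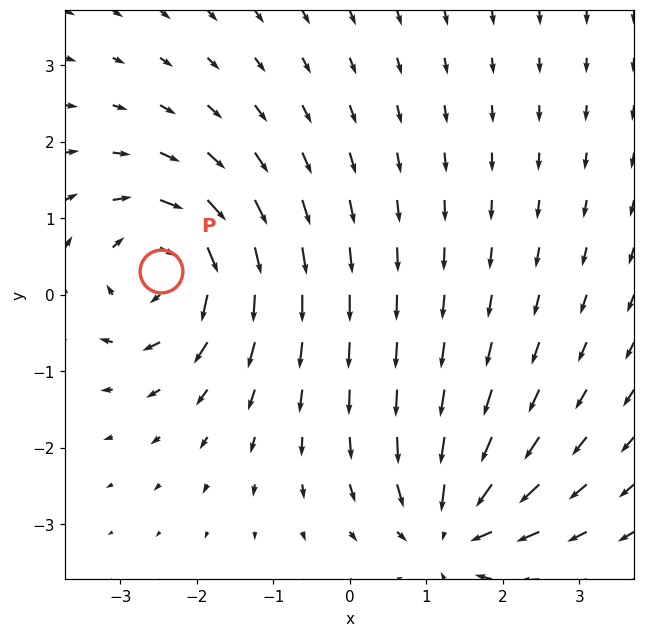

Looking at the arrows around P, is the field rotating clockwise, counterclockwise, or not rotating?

clockwise

Near P at (-2.5, 0.3) the arrows circulate clockwise. The curl (z-component) there is about -5; negative curl means clockwise rotation.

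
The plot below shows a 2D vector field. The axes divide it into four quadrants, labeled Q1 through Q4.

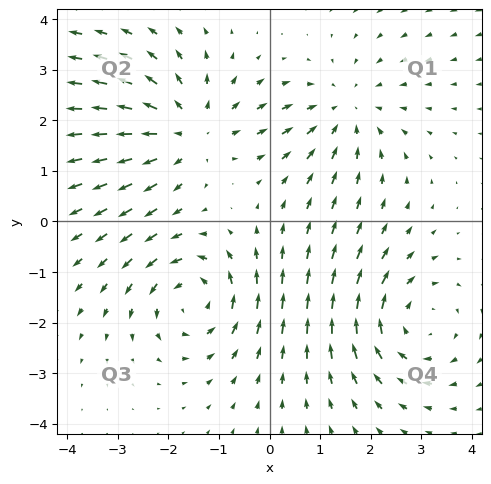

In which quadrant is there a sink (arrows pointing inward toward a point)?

Q1

The sink sits at approximately (1.5, 2.2), which lies in quadrant Q1. The divergence there is about -3, negative as expected for a sink.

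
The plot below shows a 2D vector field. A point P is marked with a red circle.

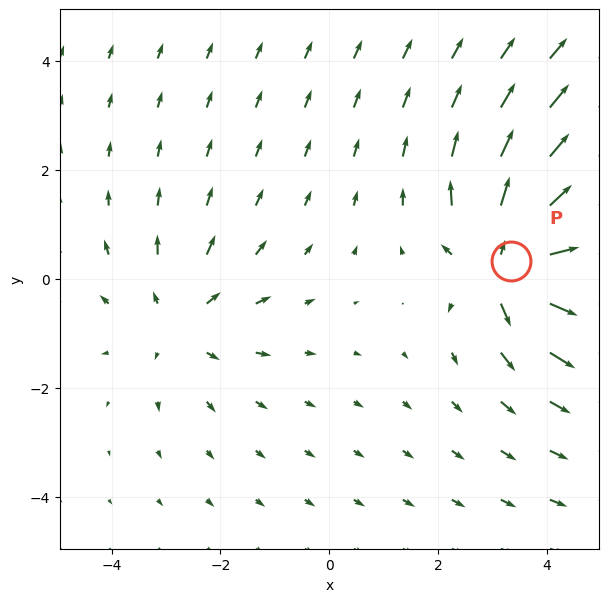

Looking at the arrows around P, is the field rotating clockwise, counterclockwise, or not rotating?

Near P at (3.3, 0.3) the arrows show no circulation. The curl there is ≈0.

not rotating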